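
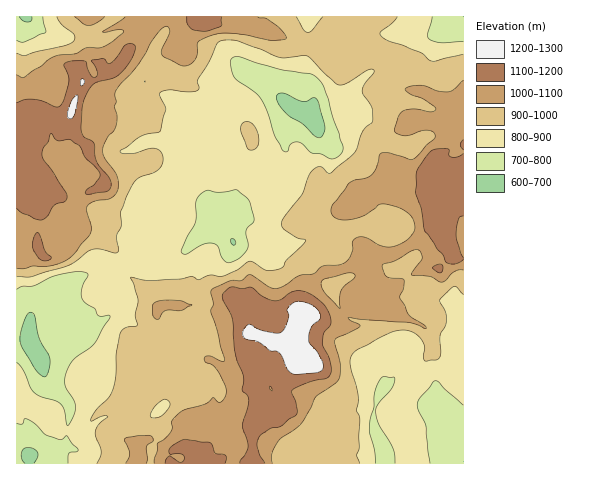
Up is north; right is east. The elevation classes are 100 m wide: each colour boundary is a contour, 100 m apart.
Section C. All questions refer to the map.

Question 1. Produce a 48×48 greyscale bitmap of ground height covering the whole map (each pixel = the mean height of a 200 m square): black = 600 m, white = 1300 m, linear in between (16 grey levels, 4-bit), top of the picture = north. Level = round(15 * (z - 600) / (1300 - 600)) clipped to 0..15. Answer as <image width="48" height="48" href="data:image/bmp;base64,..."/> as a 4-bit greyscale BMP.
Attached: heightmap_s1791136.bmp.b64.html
<image width="48" height="48" href="data:image/bmp;base64,Qk32BAAAAAAAAHYAAAAoAAAAMAAAADAAAAABAAQAAAAAAIAEAAATCwAAEwsAABAAAAAAAAAAAAAAABEREQAiIiIAMzMzAERERABVVVUAZmZmAHd3dwCIiIgAmZmZAKqqqgC7u7sAzMzMAN3d3QDu7u4A////ACIzRFVneJmau7u7ury4h3d3d3ZERVVEMyIzNEVneJmJu8y7qqupiIiHd3VERVVEMzM0RFZniJmZm7u6maupiIiIh3VEVVVERERFVWZniIiImaqqmbu6qYiIh3VEVVVERERVVFZnd3d3iZmZmry7upiIh3VFVVVEQ0VWVFZnd4dmeJmZmqzMy6h3d2VFVVRDM1VVRFZmd4h2d4iZmqzMu6mId3VFVVQzNFVENFZmd4h3eIiImrzLu6mYh3ZEVVRERVQzNWZmZ4iHeIiImrzLy7qph2ZURVVEVlQiNWZmZ4iHd4iImrzMzdzLl2ZURVZVZkMiNFVmZ4iId4iJmszMzd3bl2ZVVVZmZjISNEVWZ3iId4iYm8zM3d3bl2VVVVZ2ZiEiM0RWZ3eHeIiIm8zd7t3Kh3ZlVVZ2ZiEjMzRFZ3d3iIiIq93e7u26mHd2ZWd2ZiEjMzNFZnd4iIiJq93c3e3LqYiHd3iHZjIzMzNEVmeIiIiJq8zM3d3bqZmZmZh3ZjIzMzRFVWeJmYiJq8zMzd3amZmqqYh3ZjMzM0RVVWeJmYiJu8y7vNy5mqmZmId2ZUQzM0VmVmd3iIeJu7upq7qYiqmZmId3ZlVUM0RmZmd3d3d4iZqIiamYiZmZmYiIh4d2VERWZmZVVWZmZ4h3eIiZmZmZiJmqmKmal2VWZlVVVVVVVWdmZ3iJiZqZiImruqq7qYZmZlVVVEVVQ0VmZniIiJqZmYmry6q6qZh3dlVlVUREMkVVVmeIiJmYiZmsyqq5mZmHdmZmVURDM0VVZnd4iIiIiJq8yqqqmZmHdmVVVlQzM0VWZ3d4iIiIiIrMyqu6mZmHdlVVZlQzM0RVZ3eImZiIiJvMu7y7qpmHdlVWZVQzM0RVVneImpmYmavMu8zLu6qZh2VVVVRENEVVVWd4mamZmqvMu7y7uqu7p2VVVVVFVFVVVWd4iaqqqqvMu7u7uqq7qHZlVVVVVVVVVFd3iJmaqqvLu7u7qqq6l3d2VVVVVVVVVFZ2eIiZmqvLu8y6qqu5d3d3ZVVVVmZVVVVVV4iJmZrLu8y6qquodmZ2ZVVVVmZlRFRDRXiJiIm7u8zLu7upd2ZmZVVVZmdlREMzRWeIiHiZqszLu7qph3dmZlVVZndkREIjRWeIiZiJmczLzMqZmHd2ZmVVVmZUMyETVWZ3iaqqqru7vcqZmId3ZmVVVmZUMhEkVmZ3iZmZqru7vNqZmId3ZlVVVVVDIiIkVmZ4iIiZmqqpq9uZmHd2ZmZlVVVDIjI0Vmd4iJmZmpmZq8yqmHd3d3ZlVUQzMzNFZmd4iJmIiZmZq8y7uod3d3dlVERDNERWd2Z3d4h3iIiZq8u7y5h4iIdlVEREVVV4h3d3d4d3eHd4mqqrvLmImZh2VEVWZmaIiHd3d3dmd1Zmd4mZq7qIqqh2VWZ4iHeIiId3d2ZVVURVVniImaqYmqmHd4iZmHeIiIh2ZmVERDNFZniImZmpmqu6mZmph3Z4iHd2VVVEMyJFZ4mYiZmZmrzLqpmYh2ZoiIiIZVVEMw=="/>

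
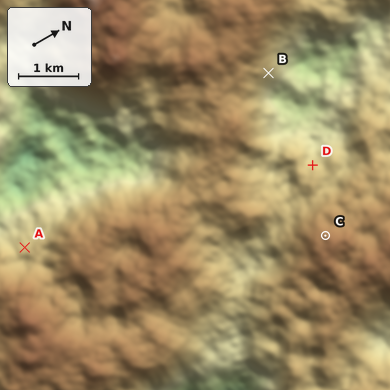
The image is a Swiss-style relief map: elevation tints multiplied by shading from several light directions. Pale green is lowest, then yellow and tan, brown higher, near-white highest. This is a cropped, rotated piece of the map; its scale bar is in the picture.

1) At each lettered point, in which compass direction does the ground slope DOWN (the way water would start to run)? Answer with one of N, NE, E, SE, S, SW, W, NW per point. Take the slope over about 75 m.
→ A W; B NE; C W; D NW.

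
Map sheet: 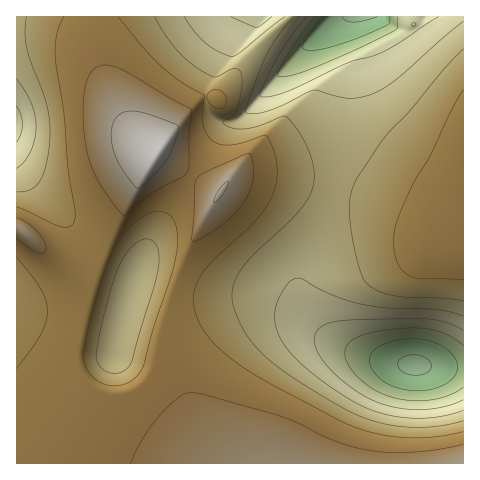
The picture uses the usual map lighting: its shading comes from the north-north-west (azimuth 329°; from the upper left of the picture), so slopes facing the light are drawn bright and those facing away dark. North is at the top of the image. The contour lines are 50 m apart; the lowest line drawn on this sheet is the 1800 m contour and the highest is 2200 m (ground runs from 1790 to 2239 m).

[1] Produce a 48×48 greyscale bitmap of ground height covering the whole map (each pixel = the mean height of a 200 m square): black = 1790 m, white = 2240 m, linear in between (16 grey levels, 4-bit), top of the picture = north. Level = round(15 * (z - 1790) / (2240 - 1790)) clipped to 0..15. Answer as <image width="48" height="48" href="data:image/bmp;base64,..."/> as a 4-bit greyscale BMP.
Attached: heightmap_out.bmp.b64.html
<image width="48" height="48" href="data:image/bmp;base64,Qk32BAAAAAAAAHYAAAAoAAAAMAAAADAAAAABAAQAAAAAAIAEAAATCwAAEwsAABAAAAAAAAAAAAAAABEREQAiIiIAMzMzAERERABVVVUAZmZmAHd3dwCIiIgAmZmZAKqqqgC7u7sAzMzMAN3d3QDu7u4A////ALu7u7vMzMzMzd3d3d3d3d3d3d3MzN3d3bu7u7vMzMzMzN3d3d3d3d3czMzMzMzMzLu7u7vMzMzMzM3d3d3d3dzMzMu7u7u7u7u7u7u8zMzMzMzd3d3dzMzMu7qqqZmaqru7u7u8zMzMzMzMzMzMzMy7uqmYiIiIibu7u7u7zMzMzMzMzMzMzLu6qYh3ZmZmd7u7u7u7vMzMzMzMzMzMu7qpiHZlVERFVru7u7u7u8zMzMzMzMu7uqmYdmVEMzMzRKu7u7u6qrzMzMzMu7u6qZiHZVQyIRESI6u7u7upmavMzMy7u7qqmYd2VEMhEQARIqq7u7qYiJq8zMu7u6qZiHdlVDIhEAABEqqru7qYiJq8y7u7qqmYh3ZVRDIhEAARIqqqu7qYiIm7u7u6qpmId2ZVRDMiERESI6qqu7qYiImru7uqqZiHdmZVREMzIiIjNKqqu7uYiImru7qqmZiHdmZVVUREREREVaqqq7upiImru7qqmYh3dmZmVVVVVVVWZqqqq7upiIibu7qpmYh3d2ZmZmZ3d3d3eKqqu7upiIiau6qpmYh3d3d3d3eIiIiIiaqqu7u5iIiau7qpmYh3d3d3eIiZmZmZmaqru7u6mIiJq7qpmYiHd3d3iImZqqqqqqq7u7u6mIiJq7uqmYiHd3d3iImaqqu7u6u7u7u7mIiJq7uqqZiId3d4iJmaq7u7u7vMu7u7qYiJq7u6qpmIiHeIiJmqq7u7u8zMu7u7upiZq8y7uqmYiIiIiJmqq7u7u93Lu6u7upmZq8zMu6qZiIiIiZmqq7u7u9y7qqu7u6qaq83cy7qpmIiIiZmqq7u7u8uqqqu7zLqqq8zdzLuqmYiIiZmqqru7u6qqqqu8zMu7u8zd3MuqmZiIiZmaqru7u5mZqqu8zdzLu8ze3cu6qZmIiZmaqru7u4mZqrvM3d3czMzd7cy6qZmYiZmaqqu7u4iZqrvM3e7dzMzN3dy7qpmYiZmZqqq7u3iJqrzN3u7t3MzM3dy7qpmYiJmZqqq7u3eJqrzN3u/+3czMzMy7qZmYiImZmqqru2eJqrzd7u//7cu7u8y6qZmIiIiZmqqru2eJqrzd7u//7cu6qqu6qZmIiIiZmaqqu1Z5q7zd7u7u7cuqmZmqmZiIiIiJmZqqu1Z5q7zd7u7u7cupmIiZmYiIiIiImZmqu1aJq7zd7u7t3cuqmXd4iIiIh4iIiZmqq2eJq8zd3d3dzMurqYZmeIh3d3d4iJmaq2eJq8zd3d3cy7urqYZVZnd3d3d3iImZqniZq8zN3dzMu6qqqYdUVVZ3d3d3eIiZqniaq7zMzMy7uqmZmYdkREVWZmZnd4iJmoiaq7zMzMu6qZmIiYh1QzNFVmZmZ3iImYmaq7zMzLuqmYiHd4h2QyMzRFVWZneIiYmaq7vMu7qpmIh3d3iHVCIiI0RVVmd3iImaq7u7u6qpmId2ZmeHZTIREiNEVWZ3eImaq7u7u6qZiHdmZmZndkMREREjRVZmd4maq7u7uqmYh3ZmZVVWd2QhEAARNVVWZw=="/>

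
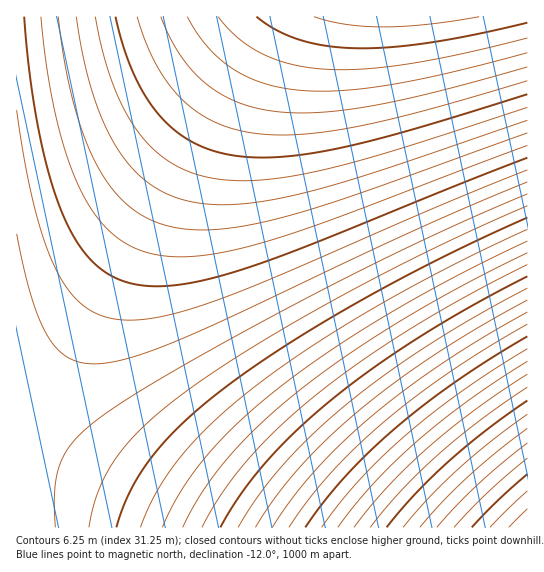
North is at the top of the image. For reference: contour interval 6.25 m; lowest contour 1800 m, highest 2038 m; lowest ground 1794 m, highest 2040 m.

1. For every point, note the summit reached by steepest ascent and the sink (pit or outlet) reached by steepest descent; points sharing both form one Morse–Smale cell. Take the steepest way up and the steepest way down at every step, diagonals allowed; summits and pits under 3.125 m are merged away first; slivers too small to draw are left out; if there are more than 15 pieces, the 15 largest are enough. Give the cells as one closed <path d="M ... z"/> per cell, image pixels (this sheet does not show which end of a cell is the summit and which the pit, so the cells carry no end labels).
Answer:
<path d="M527 16l-510 0-1 417 189 95 322 0z"/><path d="M17 433l0 95 187-1z"/>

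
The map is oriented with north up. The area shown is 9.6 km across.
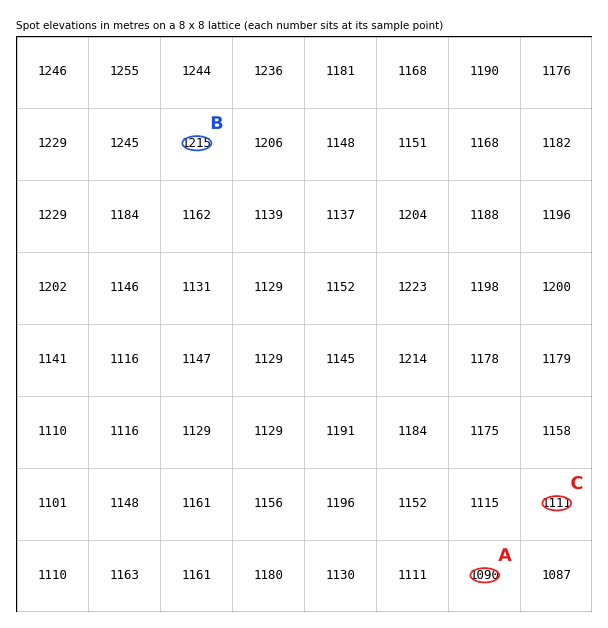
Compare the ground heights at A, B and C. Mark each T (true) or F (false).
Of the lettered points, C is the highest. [F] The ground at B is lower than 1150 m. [F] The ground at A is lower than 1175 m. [T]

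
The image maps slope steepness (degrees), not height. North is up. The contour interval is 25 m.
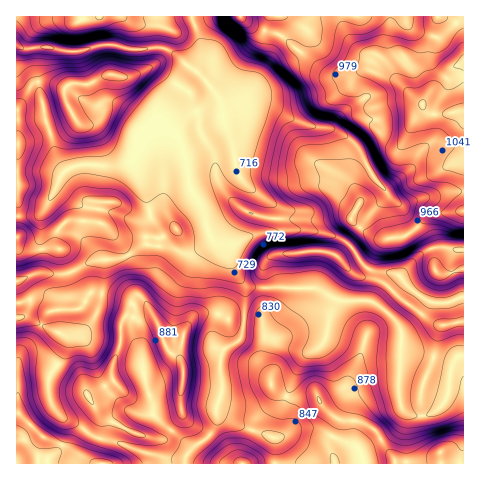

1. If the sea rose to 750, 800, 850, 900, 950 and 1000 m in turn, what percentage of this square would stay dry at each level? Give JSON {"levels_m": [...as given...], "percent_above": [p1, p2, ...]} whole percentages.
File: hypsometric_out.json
{"levels_m": [750, 800, 850, 900, 950, 1000], "percent_above": [80, 60, 37, 18, 11, 6]}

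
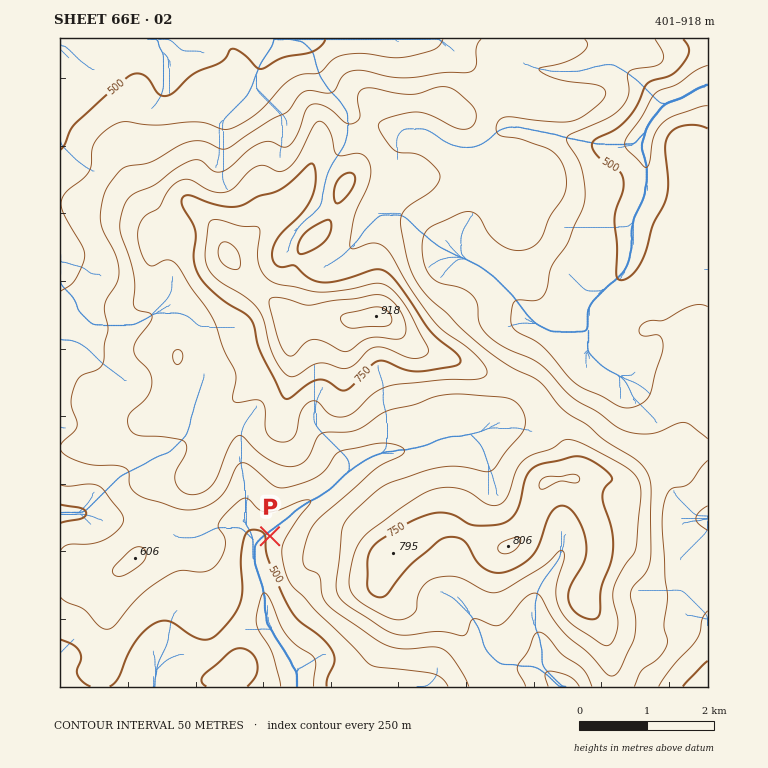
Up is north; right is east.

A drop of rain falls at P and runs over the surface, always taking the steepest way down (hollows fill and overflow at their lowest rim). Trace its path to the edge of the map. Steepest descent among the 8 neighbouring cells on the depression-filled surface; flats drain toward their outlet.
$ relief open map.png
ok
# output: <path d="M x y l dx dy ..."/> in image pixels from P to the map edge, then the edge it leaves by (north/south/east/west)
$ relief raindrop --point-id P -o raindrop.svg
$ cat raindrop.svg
<path d="M270 536l-7 0-8 9 0 20 1 2 2 8 2 2 0 3 1 2 0 3 2 2 0 7 2 1 0 17 2 2 0 10 5 5 3 9 10 13 2 5 3 3 0 2 2 2 0 3 5 5 0 16"/>
exit: south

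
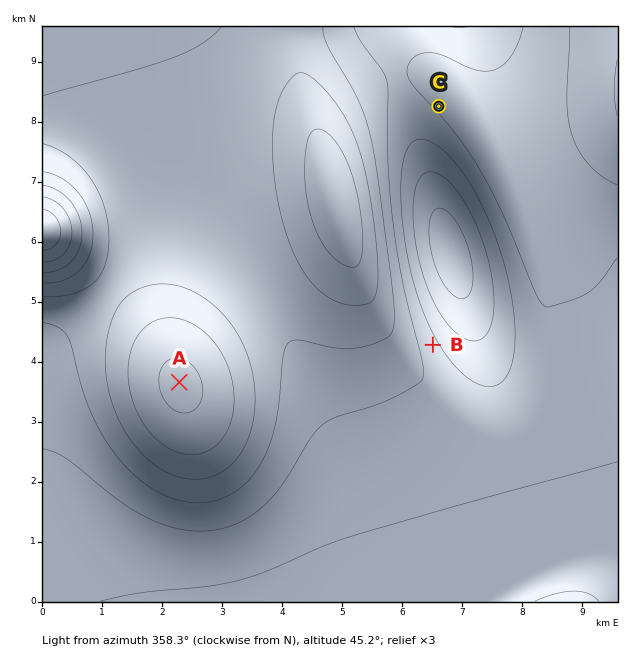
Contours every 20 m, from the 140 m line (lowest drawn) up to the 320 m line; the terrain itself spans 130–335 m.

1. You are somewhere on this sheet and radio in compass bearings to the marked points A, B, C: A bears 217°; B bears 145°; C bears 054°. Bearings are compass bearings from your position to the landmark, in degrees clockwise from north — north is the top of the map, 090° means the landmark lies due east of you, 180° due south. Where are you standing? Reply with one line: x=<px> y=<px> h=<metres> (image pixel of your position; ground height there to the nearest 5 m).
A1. x=324 y=190 h=275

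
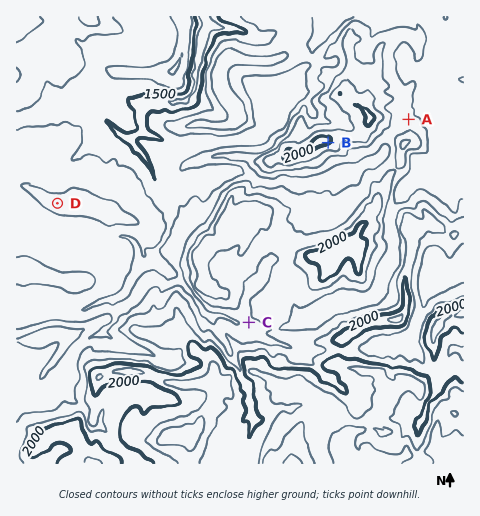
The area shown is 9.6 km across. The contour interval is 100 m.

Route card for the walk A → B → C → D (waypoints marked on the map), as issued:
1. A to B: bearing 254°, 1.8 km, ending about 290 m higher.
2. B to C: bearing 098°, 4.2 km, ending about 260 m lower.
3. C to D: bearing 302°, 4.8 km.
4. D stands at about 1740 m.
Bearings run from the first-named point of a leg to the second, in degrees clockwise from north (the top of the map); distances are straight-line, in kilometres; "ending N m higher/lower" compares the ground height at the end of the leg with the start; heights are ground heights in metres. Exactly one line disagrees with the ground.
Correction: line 2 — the bearing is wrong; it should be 204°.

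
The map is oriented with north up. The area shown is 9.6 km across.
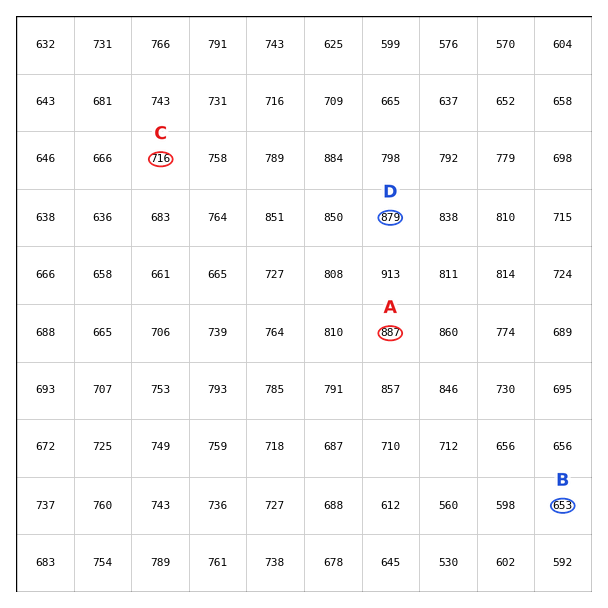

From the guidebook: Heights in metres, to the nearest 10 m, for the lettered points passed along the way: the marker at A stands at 890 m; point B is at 650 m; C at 720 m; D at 880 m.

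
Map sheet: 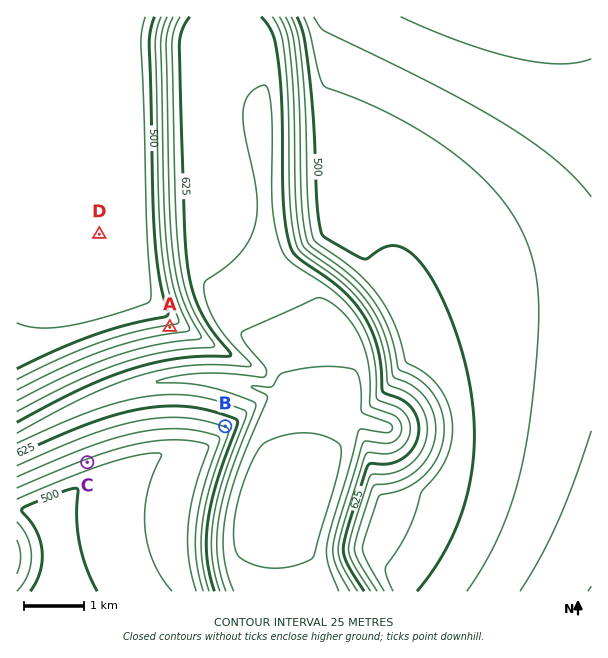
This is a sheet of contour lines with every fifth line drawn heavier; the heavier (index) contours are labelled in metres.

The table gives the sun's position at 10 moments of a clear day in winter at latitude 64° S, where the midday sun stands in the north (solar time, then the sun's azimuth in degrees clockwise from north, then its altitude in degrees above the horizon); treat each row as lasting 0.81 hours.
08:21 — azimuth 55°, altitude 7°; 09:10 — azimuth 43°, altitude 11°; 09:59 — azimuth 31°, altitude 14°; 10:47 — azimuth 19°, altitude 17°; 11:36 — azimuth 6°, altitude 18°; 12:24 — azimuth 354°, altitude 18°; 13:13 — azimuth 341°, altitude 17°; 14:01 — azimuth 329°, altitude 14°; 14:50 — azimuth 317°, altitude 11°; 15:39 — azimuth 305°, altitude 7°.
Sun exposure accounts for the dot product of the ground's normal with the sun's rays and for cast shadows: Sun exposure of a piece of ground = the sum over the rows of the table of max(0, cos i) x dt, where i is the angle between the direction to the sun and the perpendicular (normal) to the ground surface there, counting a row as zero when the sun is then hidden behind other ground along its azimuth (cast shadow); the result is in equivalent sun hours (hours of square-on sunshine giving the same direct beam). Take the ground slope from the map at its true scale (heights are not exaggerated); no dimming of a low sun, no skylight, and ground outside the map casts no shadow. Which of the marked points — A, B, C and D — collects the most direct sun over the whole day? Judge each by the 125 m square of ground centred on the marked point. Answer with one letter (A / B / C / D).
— A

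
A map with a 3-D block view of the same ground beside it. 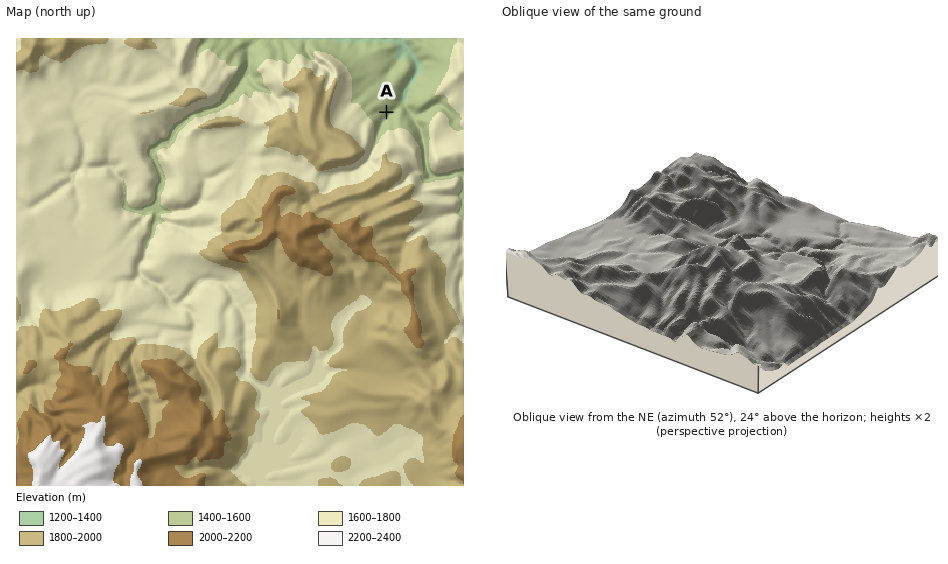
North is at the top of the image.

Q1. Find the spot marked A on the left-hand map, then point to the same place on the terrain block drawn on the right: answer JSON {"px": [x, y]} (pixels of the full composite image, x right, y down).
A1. {"px": [749, 338]}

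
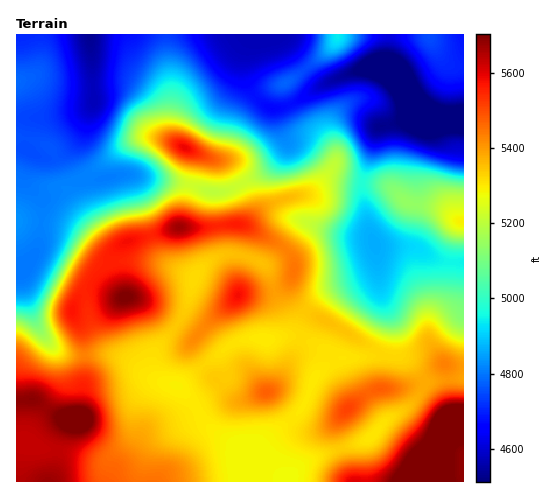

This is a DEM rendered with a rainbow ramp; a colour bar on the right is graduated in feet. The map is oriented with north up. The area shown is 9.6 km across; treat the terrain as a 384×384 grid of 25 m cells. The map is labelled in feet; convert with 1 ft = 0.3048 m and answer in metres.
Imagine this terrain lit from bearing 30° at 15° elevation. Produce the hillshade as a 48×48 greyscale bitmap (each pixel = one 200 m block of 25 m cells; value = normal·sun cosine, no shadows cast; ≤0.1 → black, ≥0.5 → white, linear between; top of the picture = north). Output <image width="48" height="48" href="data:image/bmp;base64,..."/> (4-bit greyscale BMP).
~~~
<image width="48" height="48" href="data:image/bmp;base64,Qk32BAAAAAAAAHYAAAAoAAAAMAAAADAAAAABAAQAAAAAAIAEAAATCwAAEwsAABAAAAAAAAAAAAAAABEREQAiIiIAMzMzAERERABVVVUAZmZmAHd3dwCIiIgAmZmZAKqqqgC7u7sAzMzMAN3d3QDu7u4A////AGZnd4h3Znd3d3d3ZmZmZmVWeJmHdmZ3d2Znd3d3Z3d3d3d3ZmZmZmVmiaqYdmZ3d2Zmd3dmd3d3iIh3ZmZmZlVWiaqYdmZ3dmZmZlVWd3d4iId2ZmZmZVVVZ4iHd3dmZmZlVERWd3d3d3dmZmZmVVVERWZmd3dlRGZVQzRniHd3d2ZmVVVVVmVERFVmd3ZURFVVRFeJmHd3dmZlVERFVmZUREVVZ3ZlZlVWeJqqmHd3dmZVREM0VmZVVVVUVWZ4mWZnmaq6mHd3dmZVVVQ0VmZmZ3ZERVZ5vIiJmYmZh3d3ZmVVZlVWZmZmeIZVVmZ5vJmqmHeJh3ZmZlVWZmZ4h3ZmeId4iHZniYmqmIiZh2ZmVVVmZmeIh3Zmd4iJmHZVZ4m7qIiZh2ZlVEVmZmeId2ZmZ3eIh2ZVZ5rLhlZ3ZmZlVEVmZnd3d2ZmZmZndmVnibzJQjVVVVVVVVVWZnd2ZmZmVVZ4h2Zoqt2lACREM0RFVmZVVWZmZmZVVXmrqHZ5qtxxAUVDIiM0VmZUREVVVVVVaKzMqHeaqspRA1ZTIiI1ZmZUMzRFVVVnm83Kh2iamLlSJWZTMzRWd2ZUM0RVVWaKvMyodmiZh5hURmZUVWeIh2ZlRVZmVWeau7qHZniZiHdlVmZWZ4mqh2ZlVoiGVWeaqph2ZniZiGZlVWZmeJqph2ZmaKqGVWeJmYh2ZniIiGZlVWZmeJmYdmZmeal2VneJmYd2ZneId2ZlVWZmZ3d2VVVWeIdVVniZmYdmZnd2ZmZlVWZmZmZUMjNFVVREV5mqqYdmZmZUM2ZlVWd3dmZTESIzMiNFeaqqmHZlVVQxAGZlVWeZmZhkMzRDIjRomqqYh3ZVQzIQAGZmVmiavMuXZ4iHZmiZqYdmZmZTIiERI2ZmZnirzdy5m8zLqqmYdlVVZmUyEjM0VnZmZniavMyqvN3Lu6mHZURWd2QhJFVWeHZmZneJmqqZqrqYiZmYdmZ3iGQiRndniWZmZmd3iIh3d3ZUVnmqqpiIiHVFeIeJq2Z3dmZmZmZDIjIRNGiry7mId3d4mZms3nd3d3ZlVDIAAAACRWisy6mHeJqqqrze/ndmZ3dlMgAAAAJXeJq7qZiHiry7vN7uy2ZmZ3d1MQAAAlm8zM3Ll3d4rO27zd3KmGZmd4d1QhASWM7+7u7KdmZ4vuyqvMuYiGZneIh2VEVorf/+3d25dmZ5zcqImamIiWZneIh2VWiazv7czMuph3eJq5dmeIh3d2Zmd4d2VomqvMy6qqqXeImZmXVVeIZERFZmd3dlVomZmqqqmZhlVomZmHZniGQiM2ZmZ3dlRnd4iZqpmYZURWiZmYiaqFISM2Zmd3dkRWZ3iaqpmHZVVmZ4mau7ljEjRGZmeIdlVWZniaqpmHd3h2VEZ5qpdCI0VXd3eIdlVmZniaqZh3d4iHUyJGd1QhJFZnd3iIdlVmZ3iZmYd3d3iHUyEjRDIRJGZnd3iIdlVmZ3iZmHdmZmd2VDM0QzIiNWZ2Z3iIdlVmZniIiHZmZmZmVDRVRDMzRWdw=="/>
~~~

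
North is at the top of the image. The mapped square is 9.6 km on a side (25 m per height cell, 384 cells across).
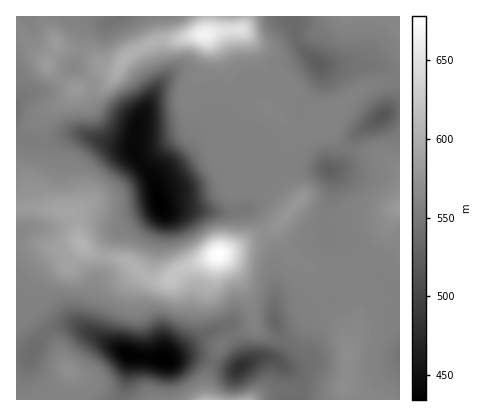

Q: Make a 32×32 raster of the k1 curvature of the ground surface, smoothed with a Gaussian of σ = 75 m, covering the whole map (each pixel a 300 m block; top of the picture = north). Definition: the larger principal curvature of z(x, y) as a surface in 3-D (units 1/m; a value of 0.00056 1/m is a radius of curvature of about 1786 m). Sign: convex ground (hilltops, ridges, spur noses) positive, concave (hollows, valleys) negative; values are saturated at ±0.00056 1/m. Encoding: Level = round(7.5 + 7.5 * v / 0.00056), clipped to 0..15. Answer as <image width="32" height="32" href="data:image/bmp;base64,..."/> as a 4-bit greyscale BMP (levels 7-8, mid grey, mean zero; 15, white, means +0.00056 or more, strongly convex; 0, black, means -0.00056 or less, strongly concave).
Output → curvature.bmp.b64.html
<image width="32" height="32" href="data:image/bmp;base64,Qk12AgAAAAAAAHYAAAAoAAAAIAAAACAAAAABAAQAAAAAAAACAAATCwAAEwsAABAAAAAAAAAAAAAAABEREQAiIiIAMzMzAERERABVVVUAZmZmAHd3dwCIiIgAmZmZAKqqqgC7u7sAzMzMAN3d3QDu7u4A////AIiIiImqq7qLp2/ImIiZiIiIiJicy+6827dKyZmImYiId4mqz5aoQ63XR6l4h4mHiHeJq9pmiGSL22eIiYeKh4h3irmYZ5hWmr25m6h3mYiIiIqXiXjIWaqJu9qYiIiIiImJh4rNypuph3qmiYiIiIiImZmqqZqZiZiKmJmIiIiIeImZmIiImomoeoeIiHeIiIiIiIiZrMqHqJmIiIiIiHiIiah2ibq8mLmpiIiIiIh4h4mZmrypnO7cuXiIiIiIeImYm7qqiJiu/9mHh4iIeIiIiJuHeb3bmdzcmIeHeHiId3iah4zXRnmqiZqYiIiIiJmpmZidhFd4moeIuYiIiJqZmZmZnXd4ibqIiJuYiIiJiIh4mb2Yd2nJiIiKuYiIiIiHeKvLl3d7uIiIiZd4iHeYh4rKeIhmnaiIiImWd4iIiIisqGeKmMuIiIiImImZiIeJqIl3iby5iIh4iImZmqmomYeah3esmIiIeIiImYeKqZmqynZ3rIiIiIiHiIqXZ5iamatmZ7yId4iIh4mJqWiXeKmeqYesiIiIiIiYmZqZiImpi9q4m5iIh4iJh3iZmYm5d5nqiYmYiHeImXaIiIiJqXipzaiHaqh4iJh3iIeIiJuZl5vt3q3IjMmYmYiIh5eaiIeIm9////+oiJmIiIiImIiHiIh3nd//hneIiIiJ"/>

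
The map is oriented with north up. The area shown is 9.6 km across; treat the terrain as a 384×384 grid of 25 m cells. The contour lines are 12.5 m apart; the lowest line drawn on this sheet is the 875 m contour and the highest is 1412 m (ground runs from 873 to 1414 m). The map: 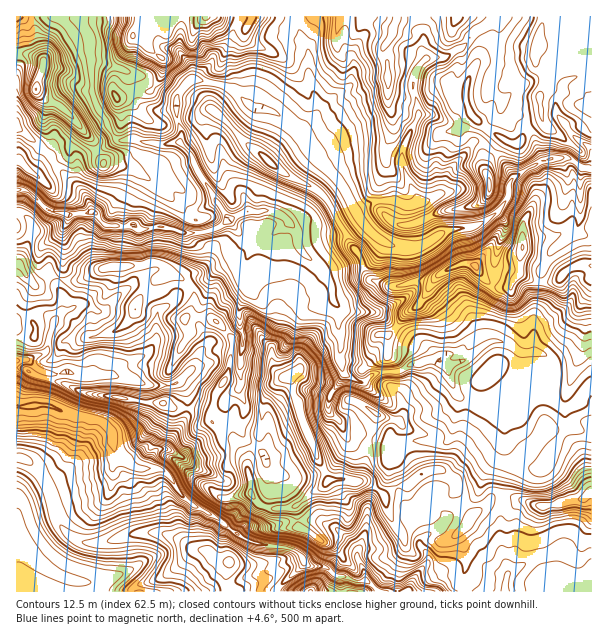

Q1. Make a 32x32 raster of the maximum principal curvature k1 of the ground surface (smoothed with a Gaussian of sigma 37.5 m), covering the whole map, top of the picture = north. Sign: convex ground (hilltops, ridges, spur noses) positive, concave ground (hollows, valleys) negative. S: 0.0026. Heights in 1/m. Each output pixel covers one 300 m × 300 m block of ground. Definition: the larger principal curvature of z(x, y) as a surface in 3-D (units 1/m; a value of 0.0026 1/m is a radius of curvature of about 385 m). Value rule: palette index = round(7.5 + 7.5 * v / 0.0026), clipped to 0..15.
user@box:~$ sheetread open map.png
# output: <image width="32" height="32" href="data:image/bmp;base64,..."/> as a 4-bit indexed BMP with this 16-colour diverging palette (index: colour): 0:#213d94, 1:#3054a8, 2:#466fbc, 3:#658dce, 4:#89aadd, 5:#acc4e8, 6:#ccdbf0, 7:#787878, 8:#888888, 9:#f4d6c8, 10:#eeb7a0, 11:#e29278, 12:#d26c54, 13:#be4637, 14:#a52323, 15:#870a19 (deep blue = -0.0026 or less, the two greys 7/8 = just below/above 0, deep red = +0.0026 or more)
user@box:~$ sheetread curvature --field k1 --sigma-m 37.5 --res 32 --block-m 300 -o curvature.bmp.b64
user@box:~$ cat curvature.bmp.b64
<image width="32" height="32" href="data:image/bmp;base64,Qk12AgAAAAAAAHYAAAAoAAAAIAAAACAAAAABAAQAAAAAAAACAAATCwAAEwsAABAAAAAAAAAAlD0hAKhUMAC8b0YAzo1lAN2qiQDoxKwA8NvMAHh4eACIiIgAyNb0AKC37gB4kuIAVGzSADdGvgAjI6UAGQqHAIiIibyYiZiu+7qqqrmYiIiIiIh4qYmquZz7qqmIiIiIiJu6mJqsuZjfiYyamIiIeIi5ibuqyb//2MirmKmIiHh5mHiImp3O3HjH14iKiL2peoiIibr+23jKqsmHqKupu4mIiJiPubmHnMx5yqiId3mpiZiL+ZmoiNl6eImYeIeJmZiXupuaioj4iXmYiIiIiIh4hpqpyIqLuZnLiIiHiYmHe//+2aibjan/moiIh4iIrv+5h6idiru8uduYmIh4mOuIiInYfYnM2JzKiJmIiImpu4iXm4u7/qiLqZiImIiJmZq8mIudr5i4nMl4iIiImJiIiLiru8qIiIl+yIeLd5qKiJiZiap4iIh6utl4zoi6uqqpiJuZeIiInt3vnJu6ybmZvd7KqIiIh6yHef6bqJqpmqmJmLuYiInoiIeo/MmIvayqipzZqpiLqM3ql7zXmenci6mpqqmYfomofP/Y+JqfqJiJmpuIjOmJmpd3+Mqb+pnLmIm5iup4iKm5rNmrqaiYupmpuKyXeHi5uZqbuL6afbqKuajIiIh3qZuYuau6i82Lmpqsd4iIh7mImoiKic64jat5qYeIiIjIqZmImpitiZuJt5mHeYiJyJqaiImIrqiKnPqqiLmJmLiIqoioiIuYetqtqaqIi5m4iZmImYiYiIjIqsuqiIqJmYi5h4mI"/>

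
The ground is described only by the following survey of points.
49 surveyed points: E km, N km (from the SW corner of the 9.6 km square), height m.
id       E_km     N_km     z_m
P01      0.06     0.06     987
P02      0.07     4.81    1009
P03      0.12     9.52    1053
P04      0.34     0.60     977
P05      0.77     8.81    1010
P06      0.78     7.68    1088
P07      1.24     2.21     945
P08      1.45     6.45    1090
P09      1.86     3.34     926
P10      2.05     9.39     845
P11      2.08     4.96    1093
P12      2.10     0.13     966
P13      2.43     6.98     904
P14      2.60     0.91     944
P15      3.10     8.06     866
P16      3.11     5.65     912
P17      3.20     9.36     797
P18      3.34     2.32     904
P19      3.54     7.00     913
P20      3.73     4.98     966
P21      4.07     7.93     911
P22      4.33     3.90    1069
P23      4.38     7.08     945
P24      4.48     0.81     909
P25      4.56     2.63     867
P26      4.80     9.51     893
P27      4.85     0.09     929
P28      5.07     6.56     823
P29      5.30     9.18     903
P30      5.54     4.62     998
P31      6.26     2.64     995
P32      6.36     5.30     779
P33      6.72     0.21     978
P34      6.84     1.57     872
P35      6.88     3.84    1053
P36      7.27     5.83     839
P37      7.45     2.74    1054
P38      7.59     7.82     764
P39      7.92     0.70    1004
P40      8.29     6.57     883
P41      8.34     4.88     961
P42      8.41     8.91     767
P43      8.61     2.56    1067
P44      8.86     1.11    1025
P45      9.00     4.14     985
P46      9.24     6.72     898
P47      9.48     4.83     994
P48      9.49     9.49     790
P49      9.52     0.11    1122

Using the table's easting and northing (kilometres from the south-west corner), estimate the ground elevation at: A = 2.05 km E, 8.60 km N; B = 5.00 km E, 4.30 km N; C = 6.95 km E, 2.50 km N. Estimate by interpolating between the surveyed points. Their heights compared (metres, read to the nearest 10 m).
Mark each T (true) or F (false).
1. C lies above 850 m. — T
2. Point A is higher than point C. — F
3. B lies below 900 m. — F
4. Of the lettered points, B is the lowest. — F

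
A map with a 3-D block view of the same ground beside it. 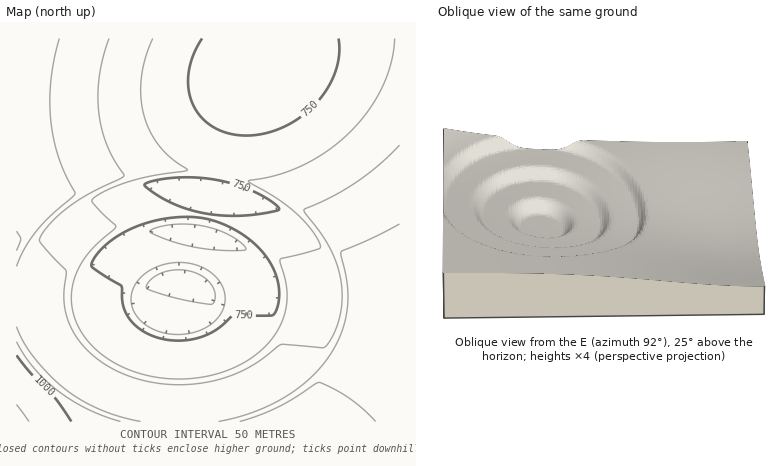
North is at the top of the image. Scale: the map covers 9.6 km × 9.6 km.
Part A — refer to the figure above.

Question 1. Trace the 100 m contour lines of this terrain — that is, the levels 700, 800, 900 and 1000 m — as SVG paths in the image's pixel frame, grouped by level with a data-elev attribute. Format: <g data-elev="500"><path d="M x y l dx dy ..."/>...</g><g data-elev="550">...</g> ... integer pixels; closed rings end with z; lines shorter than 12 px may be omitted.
<g data-elev="700"><path d="M177 335l-19-4-15-9-10-12-2-6 0-8 6-14 13-12 18-7 20 0 16 5 12 10 8 12 1 12-5 14-11 10-15 6z"/><path d="M225 251l-21-2-20-4-22-7-12-6 7-4 15-3 29 1 15 4 12 4 11 8 7 6-2 2z"/></g><g data-elev="800"><path d="M395 38l-4 26-9 24-14 24-18 21-22 17-24 15-26 10-30 6 30 18 17 13 16 18 9 16-2 3-38 11 6 24 1 16-3 16-8 16-16 20-24 14-26 10-32 3-20-1-18-4-19-8-16-10-13-11-10-13-7-14-3-16 1-20 8-18 12-16 23-22-23-22-1-4 1-2 15-8 22-9 57-12-15-11-12-12-10-14-6-18-3-18 0-18 5-20 7-20"/></g><g data-elev="900"><path d="M141 422l-22-6-19-6-18-10-16-10-17-16-17-18-8-14-8-15"/><path d="M16 266l9-18 11-16 12-14 27-24-16-36-5-18-3-20-1-20 1-20 8-41"/><path d="M400 224l-28 14-31 14 7 38-2 26-4 14-6 14-8 14-10 12-20 18-23 14-26 12-30 8"/></g><g data-elev="1000"><path d="M71 422l-15-22-24-26-16-19"/></g>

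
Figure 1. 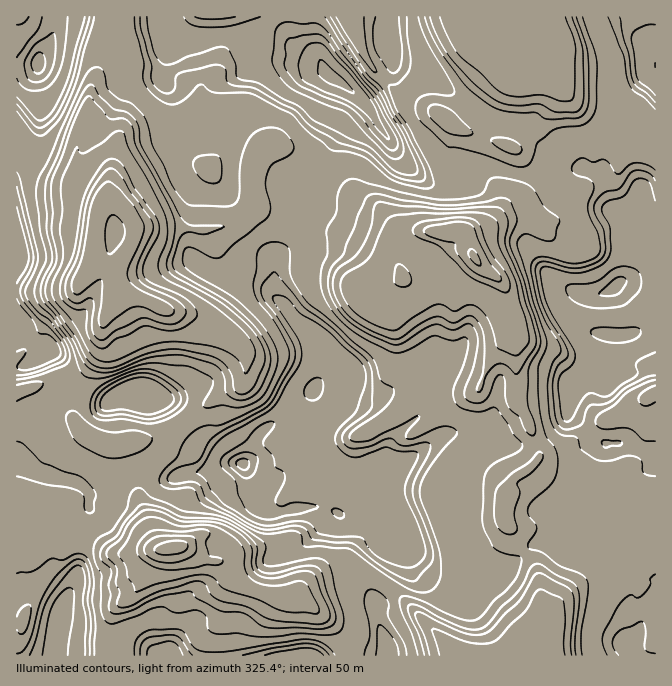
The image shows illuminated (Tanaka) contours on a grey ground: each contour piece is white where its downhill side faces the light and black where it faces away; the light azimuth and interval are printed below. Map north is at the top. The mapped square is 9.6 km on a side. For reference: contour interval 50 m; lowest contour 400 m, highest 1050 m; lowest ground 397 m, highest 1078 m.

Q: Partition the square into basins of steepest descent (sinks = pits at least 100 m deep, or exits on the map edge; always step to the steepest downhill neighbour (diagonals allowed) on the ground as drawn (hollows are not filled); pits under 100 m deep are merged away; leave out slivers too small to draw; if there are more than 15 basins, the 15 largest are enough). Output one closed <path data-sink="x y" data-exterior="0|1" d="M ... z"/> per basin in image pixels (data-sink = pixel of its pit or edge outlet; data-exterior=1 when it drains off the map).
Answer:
<path data-sink="244 463" data-exterior="0" d="M254 206l-14 15-31 9 7 20-2 23-13 25-5 5-7 6-13 3 16 2 18 7 14 7 15 12 7 10 0 23-3 10-28 15-45 35-11 5-31 5 5 19 6 13 0 25 17 44 6 5 20-3 22 13 16 2 9 7 11 15 14 6 18 5 26 2 16-15 40-10 11 2 25 15 58 56 20 12 47 0 8-21 16-23 2-25-3-15-5-10-15-15-5-15-9-12 0-17 5-20 6-7 15-8 6-6 3-5 0-7-11-32-10-13-4-8 2-4 0-53-3-20-5-12 0-11-5-14-9-9-7-3-13-15-4 0-25 22-18 6-12 0-12-7-5-12-4-4-17-5-42-23-15-2-22-10-30-8z"/><path data-sink="330 77" data-exterior="0" d="M554 16l-440 0-1 21-9 15-3 15-10 18-3 20 0 17-10 21 1 19 23 16 6 9-12 30-5 45 25 10-2 13 3 9 18 2 15 5 19 10 20-2 12-11 15-30 0-18-7-20 31-9 14-15 14 7 30 8 22 10 15 2 42 23 13 3 8 6 5 12 7 6 17 1 18-6 12-12 16-11-7-22 22-10 6-6 5-12-1-13-9-14-9-5-16-4-10-9-3-7 3-26 28 11 32 8 25-26 15-25 0-12-6-11 1-10 10-20z"/><path data-sink="615 287" data-exterior="0" d="M549 66l-1 6 6 11-1 17-14 20-25 26-32-8-27-12-1 11-3 6 0 10 3 7 10 9 11 2 13 7 11 19 0 8-5 12-6 6-21 10-1 2 3 5 2 12 5 8 11 11 7 3 9 9 3 7 2 18 5 12 3 20 0 53-2 4 4 8 10 13 11 32 0 7-3 5-6 6-15 8-6 7-5 20 0 17 8 8 22 0 26-10 14-2 18-18 8 0 37 20 18 5 1-385-22-5-10-17-19-12-11 0-20-5-13-12-10-14z"/><path data-sink="62 617" data-exterior="0" d="M78 381l-8 3-16-3-38 11 1 264 95 0 2-6 0-20-1-2 1-18 19-15 16-25 9-18 3-2-8-13-14-37 0-25-11-30-21 1-12-5-16-13-6-11 0-24 6-10z"/><path data-sink="627 644" data-exterior="0" d="M600 498l-8 0-18 18-14 2-26 10-25-1 9 20 15 15 5 10 3 15-2 25-16 23-5 13 21 3 11 5 106-1 0-131-19-6z"/><path data-sink="17 252" data-exterior="1" d="M17 141l-1 249 4 1 34-10 16 3 8-3 6-6 14-18 3-9 0-15 3-15 12-23-2-10 2-13-25-10 5-45 7-17-6-6-13-6-44-19-12-12z"/><path data-sink="142 398" data-exterior="0" d="M125 294l-8 0-3 3-10 21-5 35-26 40 0 24 3 6 9 11 22 12 15 0 13-5 24-3 11-5 50-39 20-8 6-13 0-23-7-11-15-11-22-10-17-5-16-2-19-10z"/><path data-sink="38 63" data-exterior="0" d="M112 16l-96 1 0 123 12 17 12 12 44 19 13 6 5 5 2-1 4-10-2-6-27-20-1-19 10-21 0-17 3-20 10-18 3-15 9-15z"/><path data-sink="167 655" data-exterior="1" d="M182 546l-15 2-8 3-21 37-6 8-18 14-1 5 1 41 99-1 1-23 9-14 3-21 8-20-10-14-20-4z"/><path data-sink="655 65" data-exterior="1" d="M655 16l-100 0-1 7 5 19-10 20 2 11 23 26 20 5 11 0 19 12 10 17 20 5 2-1z"/><path data-sink="388 655" data-exterior="1" d="M358 571l-44 10-16 16 12 7 36 33 6 19 116-1-20-11-58-56-12-9z"/><path data-sink="307 655" data-exterior="1" d="M235 578l-9 19-3 21-9 14 0 24 137-1-5-18-36-33-13-8-25-2-18-5-14-6z"/>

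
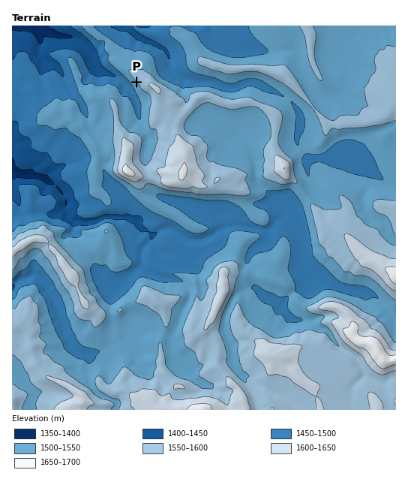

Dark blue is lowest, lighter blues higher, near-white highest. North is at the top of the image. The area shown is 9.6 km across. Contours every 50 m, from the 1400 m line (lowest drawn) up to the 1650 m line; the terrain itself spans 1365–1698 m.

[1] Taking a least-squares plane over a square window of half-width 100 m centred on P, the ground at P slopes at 15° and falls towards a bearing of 230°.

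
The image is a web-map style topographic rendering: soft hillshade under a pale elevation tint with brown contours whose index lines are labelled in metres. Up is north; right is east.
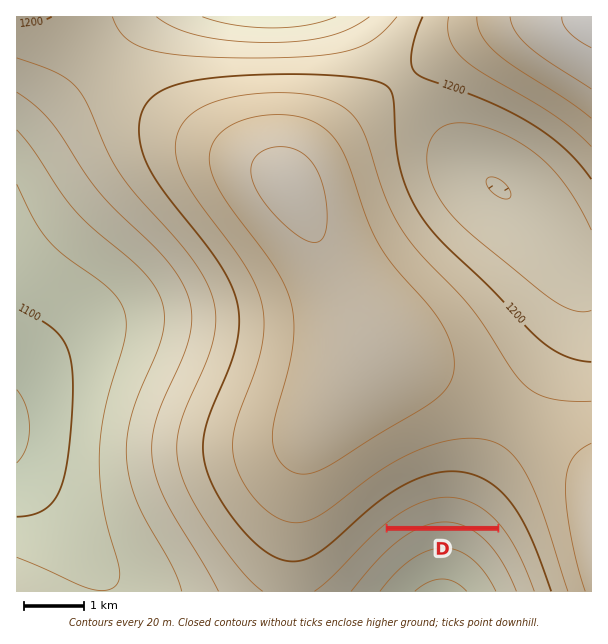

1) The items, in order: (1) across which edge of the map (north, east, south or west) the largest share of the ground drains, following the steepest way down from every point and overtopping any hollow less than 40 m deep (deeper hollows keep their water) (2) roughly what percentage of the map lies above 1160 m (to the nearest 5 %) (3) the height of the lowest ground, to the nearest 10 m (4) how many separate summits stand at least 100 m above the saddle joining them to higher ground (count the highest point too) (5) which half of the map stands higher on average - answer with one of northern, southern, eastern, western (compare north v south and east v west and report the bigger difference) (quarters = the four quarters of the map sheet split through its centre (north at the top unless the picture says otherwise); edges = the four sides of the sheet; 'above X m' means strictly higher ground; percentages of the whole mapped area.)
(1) Most of the ground drains across the western edge.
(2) Roughly 75 % of the ground is higher than 1160 m.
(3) The lowest point is down at roughly 1080 m.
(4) There is 1 summit with 100 m or more of prominence.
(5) The eastern half stands higher on average than the western half.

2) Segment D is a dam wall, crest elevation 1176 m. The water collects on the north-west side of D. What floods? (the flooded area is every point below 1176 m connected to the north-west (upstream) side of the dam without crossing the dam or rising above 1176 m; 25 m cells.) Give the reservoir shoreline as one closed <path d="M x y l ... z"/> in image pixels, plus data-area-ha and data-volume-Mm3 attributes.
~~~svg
<path d="M453 502l-13 0-2 2-6 0-1 1-9 1-18 10-13 9 103 0-9-9-9-6-23-8z" data-area-ha="47" data-volume-Mm3="3.51"/>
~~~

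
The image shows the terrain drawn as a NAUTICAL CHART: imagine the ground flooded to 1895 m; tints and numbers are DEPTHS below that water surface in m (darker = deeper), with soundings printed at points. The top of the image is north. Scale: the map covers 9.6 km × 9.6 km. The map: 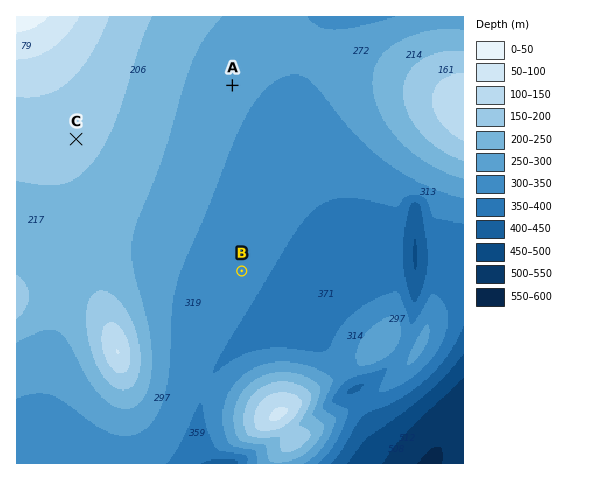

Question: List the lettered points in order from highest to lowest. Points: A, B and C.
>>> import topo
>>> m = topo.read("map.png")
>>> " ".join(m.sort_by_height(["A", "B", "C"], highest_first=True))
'C A B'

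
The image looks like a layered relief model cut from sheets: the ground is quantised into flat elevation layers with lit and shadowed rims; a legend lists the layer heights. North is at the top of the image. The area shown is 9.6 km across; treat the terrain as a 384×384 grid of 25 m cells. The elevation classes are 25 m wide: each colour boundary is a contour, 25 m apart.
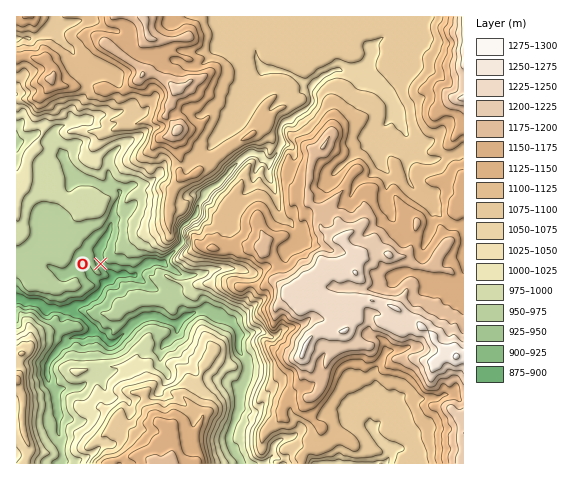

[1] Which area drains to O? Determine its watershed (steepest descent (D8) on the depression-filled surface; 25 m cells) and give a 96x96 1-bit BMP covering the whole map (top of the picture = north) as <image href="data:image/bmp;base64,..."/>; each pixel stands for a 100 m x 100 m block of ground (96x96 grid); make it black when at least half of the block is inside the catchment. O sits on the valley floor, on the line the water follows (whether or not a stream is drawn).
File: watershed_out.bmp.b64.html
<image width="96" height="96" href="data:image/bmp;base64,Qk2+BAAAAAAAAD4AAAAoAAAAYAAAAGAAAAABAAEAAAAAAIAEAAATCwAAEwsAAAIAAAAAAAAA////AAAAAAAAAAAAAAAAAAAAAAAAAAAAAAAAAAAAAAAAAAAAAAAAAAAAAAAAAAAAAAAAAAAAAAAAAAAAAAAAAAAAAAAAAAAAAAAAAAAAAAAAAAAAAAAAAAAAAAAAAAAAAAAAAAAAAAAAAAAAAAAAAAAAAAAAAAAAAAAAAAAAAAAAAAAAAAAAAAAAAAAAAAAAAAAAAAAAAAAAAAAAAAAAAAAAAAAAAAAAAAAAAAAAAAAAAAAAAAAAAAAAAAAAAAAAAAAAAAAAAAAAAAAAAAAAAAAAAAAAAAAAAAAAAAAAAAAAAAAAAAAAAAAAAAAAAAAAAAAAAAAAAAAAAAAAAAAAAAAAAAAAAAAAAAAAAAAAAAAAAAAAAAAAAAAAAAAAAAAAAAAAAAAAAAAAAAAAAAAAAAAAAAAAAAAAAAAAAAAAAAAAAAAAAAAAAAAAAAAAAAAAAAAAAAAAAAAAAAAAAAAAAAAAAAAAAAAAAAAAAAAAAAAAAAAAAAAAAAAAAAAAAAAAAAAAAAAAAAAAAAAAAAAAAAAAAAAAAAAAAAAAAAAAAAAAAAAAAAAAAAAAAAAAAAAAAAAAAAAAAAAAAAAAAAAAAAAAAAAAAAAAAAAAAAAAAAAAAAAAAAAAAAAAAAAAAAAAAAAAAAAAAAAAAAAAAAAAAAAAAAAAAAAAAAAAAAAAAAAAAAAAAAAAAAAAAAAAAOAAAAAAAAAAAAAAAPAAAAAAAAAAAAAAAfwAAAAAAAAAAAAAA/4AAAAAAAAAAAAAB/8AAAAAAAAAAAAAD//AAAAAAAAAAAAAH//4AAAAAAAAAAAAH//+AAAAAAAAAAAAD///gAAAAAAAAAAAB///gAAAAAAAAAAAA///gAAAAAAAAAAAAf//gAAAAAAAAAAAAP//gAAAAAAAAAAAP///gAAAAAAAAAAAf///gAAAAAAAAAAe////gAAAAAAAAAA/////wAAAAAAAAAB/////4AAAAAAAAAA/////4AAAAAAAAAA/////4AAAAAAAAAA/////4AAAAAAAAAA/////8AAAAAAAAAAf////4AAAAAAAAAAf////4AAAAAAAAAAP////wAAAAAAAAAAP////wAAAAAAAAAAH////wAAAAAAAAAAH////wAAAAAAAAAAD////wAAAAAAAAAAD////wAAAAAAAAAAB////gAAAAAAAAAAB////AAAAAAAAAAAB////AAAAAAAAAAAB////gAAAAAAAAAAD////gAAAAAAAAAAH////gAAAAAAAAAAD////wAAAAAAAAAAB/8D/wAAAAAAAAAAAAAB/gAAAAAAAAAAAAAA/AAAAAAAAAAAAAAAYAAAAAAAAAAAAAAAAAAAAAAAAAAAAAAAAAAAAAAAAAAAAAAAAAAAAAAAAAAAAAAAAAAAAAAAAAAAAAAAAAAAAAAAAAAAAAAAAAAAAAAAAAAAAAAAAAAAAAAAAAAAAAAAAAAAAAAAAAAAAAAAAAAAAAAAAAAAAAAAAAAAAAAAAAAAAAAAAAAAAAAAAAAAAAAAAAAAAAAAAAAA="/>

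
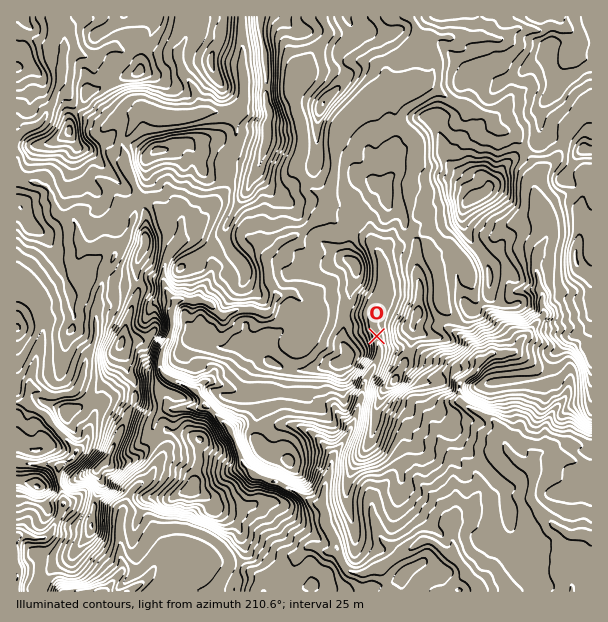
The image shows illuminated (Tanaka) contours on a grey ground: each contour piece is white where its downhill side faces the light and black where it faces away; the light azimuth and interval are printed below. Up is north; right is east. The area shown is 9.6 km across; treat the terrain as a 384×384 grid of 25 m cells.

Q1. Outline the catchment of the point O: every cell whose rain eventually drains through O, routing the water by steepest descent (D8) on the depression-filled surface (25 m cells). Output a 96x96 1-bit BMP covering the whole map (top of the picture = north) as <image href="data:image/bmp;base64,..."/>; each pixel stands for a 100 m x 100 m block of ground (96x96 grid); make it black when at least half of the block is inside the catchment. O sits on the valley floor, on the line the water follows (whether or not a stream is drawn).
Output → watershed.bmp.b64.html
<image width="96" height="96" href="data:image/bmp;base64,Qk2+BAAAAAAAAD4AAAAoAAAAYAAAAGAAAAABAAEAAAAAAIAEAAATCwAAEwsAAAIAAAAAAAAA////AAAAAAAAAAAAAAAAAAAAAAAAAAAAAAAAAAAAAAAAAAAAAAAAAAAAAAAAAAAAAAAAAAAAAAAAAAAAAAAAAAAAAAAAAAAAAAAAAAAAAAAAAAAAAAAAAAAAAAAAAAAAAAAAAAAAAAAAAAAAAAAAAAAAAAAAAAAAAAAAAAAAAAAAAAAAAAAAAAAAAAAAAAAAAAAAAAAAAAAAAAAAAAAAAAAAAAAAAAAAAAAAAAAAAAAAAAAAAAAAAAAAAAAAAAAAAAAAAAAAAAAAAAAAAAAAAAAAAAAAAAAAAAAAAAAAAAAAAAAAAAAAAAAAAAAAAAAAAAAAAAAAAAAAAAAAAAAAAAAAAAAAAAAAAAAAAAAAAAAAAAAAAAAAAAAAAAAAAAAAAAAAAAAAAAAAAAAAAAAAAAAAAAAAAAAAAAAAAAAAAAAAAAAAAAAAAAAAAAAAAAAAAAAAAAAAAAAAAAAAAAAAAAAAAAAAAAAAAAAAAAAAAAAAAAAAAAAAAAAAAAAAAAAAAAAAAAAAAAAAAAAAAAAAAAAAAAAAAAAAAAAAAAAAAAAAAAAAAAAAAAAAAAAAAAAAAAAAAAAAAAAAAAAAAAAAAAAAAAAAAAAAAAAAAAAAAAAAAAAAAAAAAAAAAAAAAAAAAAAAAAAAAAAAAAAAAAABAAAAAAAAAAAAAAADgAAAAAAAAAAAAAAD8AAAAAAAAAAAAAAD+AAAAAAAAAAAAAAB/8AAAAAAAAAAAAAB/+/gAAAAAAAAAAAB///wAAAAAAAAAAAB///4AAAAAAAAAAAB///8AAAAAAAAAAAA///+AAAAAAAAAAAA///+AAAAAAAAAAAA///+AAAAAAAAAAAAf//+AAAAAAAAAAAAf//+AAAAAAAAAAAA///+AAAAAAAAAAAA///8AAAAAAAAAAAA///8AAAAAAAAAAAA///4AAAAAAAAAAAA///wAAAAAAAAAAAA///gAAAAAAAAAAAA///gAAAAAAAAAAAAf//gAAAAAAAAAAAAP//gAAAAAAAAAAAAPw/gAAAAAAAAAAAAHAfgAAAAAAAAAAAAAABAAAAAAAAAAAAAAAAAAAAAAAAAAAAAAAAAAAAAAAAAAAAAAAAAAAAAAAAAAAAAAAAAAAAAAAAAAAAAAAAAAAAAAAAAAAAAAAAAAAAAAAAAAAAAAAAAAAAAAAAAAAAAAAAAAAAAAAAAAAAAAAAAAAAAAAAAAAAAAAAAAAAAAAAAAAAAAAAAAAAAAAAAAAAAAAAAAAAAAAAAAAAAAAAAAAAAAAAAAAAAAAAAAAAAAAAAAAAAAAAAAAAAAAAAAAAAAAAAAAAAAAAAAAAAAAAAAAAAAAAAAAAAAAAAAAAAAAAAAAAAAAAAAAAAAAAAAAAAAAAAAAAAAAAAAAAAAAAAAAAAAAAAAAAAAAAAAAAAAAAAAAAAAAAAAAAAAAAAAAAAAAAAAAAAAAAAAAAAAAAAAAAAAAAAAAAAAAAAAAAAAAAAAAAAAAAAAAAAAAAAAAAAAAAAAAAAAAAAAAAAAAAAAAAAAAAAAAAAAAAAAAA="/>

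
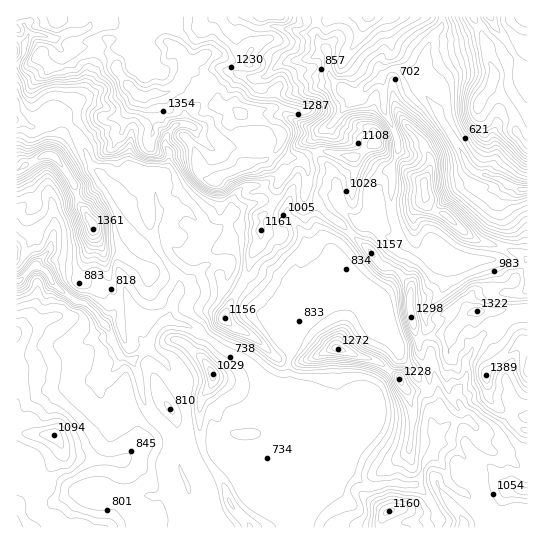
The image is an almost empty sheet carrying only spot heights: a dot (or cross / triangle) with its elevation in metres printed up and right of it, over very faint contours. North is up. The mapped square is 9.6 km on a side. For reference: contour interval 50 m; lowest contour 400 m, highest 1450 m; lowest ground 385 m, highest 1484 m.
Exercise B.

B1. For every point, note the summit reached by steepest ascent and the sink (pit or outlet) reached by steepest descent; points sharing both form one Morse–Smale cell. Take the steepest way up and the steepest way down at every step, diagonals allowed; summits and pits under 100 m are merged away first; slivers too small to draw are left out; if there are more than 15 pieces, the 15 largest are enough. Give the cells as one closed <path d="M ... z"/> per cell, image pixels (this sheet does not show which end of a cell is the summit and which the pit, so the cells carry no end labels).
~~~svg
<path d="M106 52l-16 1-11 4-6 7-15 4-8 0-11-11-12 4-10-6-1 64 14 8 5 0 16-10 12 2 16 18 13 29 37 39 12 24 14 10 0 4-12 10-6 12-14 14 9 31-17 2-10 11 15 32 5 4 9 1 14-13 9-20 11-8 10-27 9 0 19-7 15-1 6-5 2-6 20 11 27 22 11 24 2 17 12-28 19-16 15-34 0-18 16-18-22-17-10-11-14-7 3-16-1-16-4-5-18-6-7-8-11 12-21 5-13 8-12 4-6 5-12-4-4-4-3-20-4-8-7-9-24-17-6-25-8 2-9-1-14-14-7-11-2-9z"/><path d="M37 265l-21 17 0 245 186 1 1-14 4-12 0-15-15-28-4-20-1-29-8-28-11-16-21-18-13 12-5 0-8-4-9-15-3-11-10-13-13-13-12-4-13-9-9-9-3-7z"/><path d="M315 16l-298 0-1 38 11 7 12-4 11 11 8 0 15-4 6-7 15-5 15 1 6 8 2 9 7 11 14 14 9 1 8-2 6 25 24 17 7 9 4 8 3 20 4 4 12 4 6-5 12-4 13-8 21-5 11-12 7 8 18 6 4 5 1 16-3 16 14 7 10 11 22 16 12-10-8-2-12-11-4-8-2-16-4-12-14-16-4-19 4-6 10-5 15-20 11-9-17-13-9-10-1-24-11-12z"/><path d="M342 292l-15 5-26 22-12 27 0 40-2 2-18-1 71 71 5 12 18 14 6 3 21-4 23 2 6-4 6-20 11-15-1-12-22 1-18-3-39-17 41-56 2-12-10-12-21-18-4-10-9-8z"/><path d="M169 320l-12 7-9 22 20 17 15 25 5 28 1 30 3 10 15 28-4 40 84 1 0-7-16-38 0-42 4-7 0-5-14-32 0-15-4-8-12-14-23-11-24-18z"/><path d="M401 69l-11 0-9 9 3 12 0 20 9 17 6 23-8 19 0 37 9 32 9 10 10 5 28 0 19 7 31 0 8-21 0-14-5-14 0-10 8-16-10-6-20-6-9-6-33-58-13-18-4-12z"/><path d="M262 381l-1 16 14 32 0 5-4 7 0 42 18 45 150-1 0-9-7-15-15-18-27-2-21 4-6-3-18-14-5-12z"/><path d="M511 185l-4 2-7 14 0 10 5 14 0 14-8 21-31 0-19-7-23 1 10 10 13 6-4 20-18 21 0 26 25-2 17-20 6-3 14-1 5 3 3 11 10 11 10 7 8 0-8 4-26 22-2 4 0 9 1 15 3 4 15 11 15 16 6 3 1-241-9-1z"/><path d="M473 16l-32 1 0 10-8 8-5 11-9 36 52 87 7 4 20 6 17 9 12 1 1-44-12-14 0-10-8-18-17-14 4-15-7-15-7-29z"/><path d="M106 180l-17 12-32 9-4 4 2 25-4 17-14 16 0 3 12 9 3 7 9 9 13 9 12 4 19 20 10-12 17-2-9-31 14-14 6-12 12-10 0-4-16-14-10-20z"/><path d="M487 311l-14 1-6 3-17 20-13 0-12 3 6 12 0 9 8 31 0 16-7 9 3 22 2 2 3-8 10-8 19-3 7 7 0 6 4 8 9 8 14 6 16 13 8 3 1-40-7-3-15-16-15-11-3-4-1-15 0-9 2-4 26-22 9-4-9 0-10-7-10-11-3-11z"/><path d="M61 117l-10 0-16 10-5 0-11-7-3 1 0 140 11 10 10-6 14-18 4-17-2-25 4-4 32-9 16-11-16-19-13-29z"/><path d="M230 273l-9 11-15 1-19 7-9 0-10 27 30 12 24 18 23 11 7 6 13 18 8 4 14 0 2-2-1-24 3-12-3-4-1-16-8-19-4-6-26-21z"/><path d="M441 16l-124 0-1 18 3 8 9 9 0 19 3 8 24 21 5-2 10-13 11-5 9-10 11 0 17 10 5-8 5-25 5-11 8-8 2-8z"/><path d="M381 79l-11 5-11 13-5 2-9 8-9 12-21 19 4 19 14 16 4 12 2 16 4 8 15 12 14 1 1-40 5-6 13-6 8-20-6-23-9-17 0-20z"/>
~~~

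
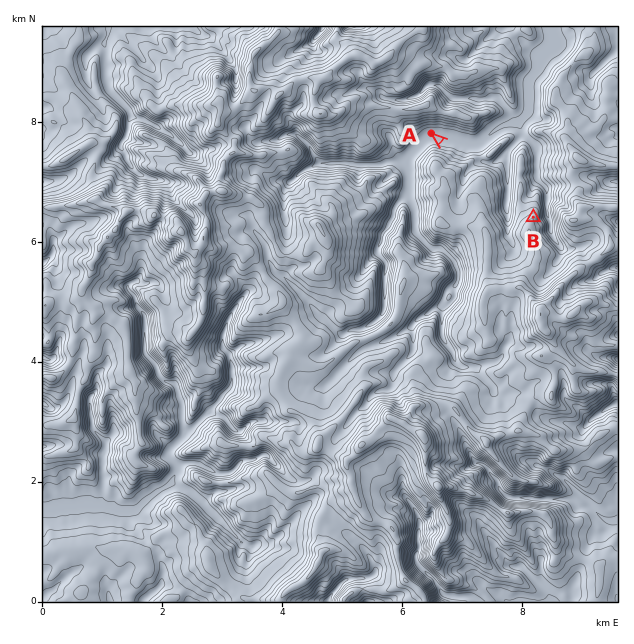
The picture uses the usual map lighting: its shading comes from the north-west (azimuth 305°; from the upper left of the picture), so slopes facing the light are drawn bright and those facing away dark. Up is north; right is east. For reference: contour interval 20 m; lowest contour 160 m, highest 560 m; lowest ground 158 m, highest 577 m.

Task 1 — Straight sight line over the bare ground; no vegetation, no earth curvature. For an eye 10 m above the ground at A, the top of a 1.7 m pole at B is out of sight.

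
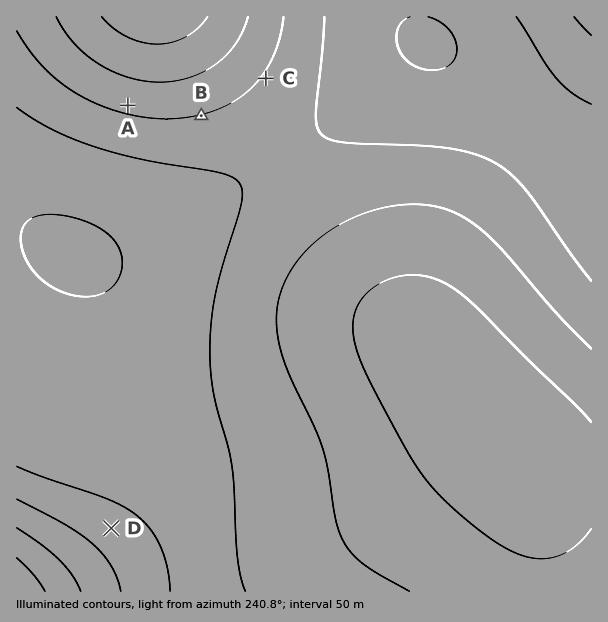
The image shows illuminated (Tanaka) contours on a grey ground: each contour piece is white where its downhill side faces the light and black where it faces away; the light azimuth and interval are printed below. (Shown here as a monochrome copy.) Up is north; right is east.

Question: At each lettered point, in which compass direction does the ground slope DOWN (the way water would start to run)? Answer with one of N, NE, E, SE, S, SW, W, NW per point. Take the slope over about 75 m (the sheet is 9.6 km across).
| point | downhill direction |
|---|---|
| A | N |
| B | N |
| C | NW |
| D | NE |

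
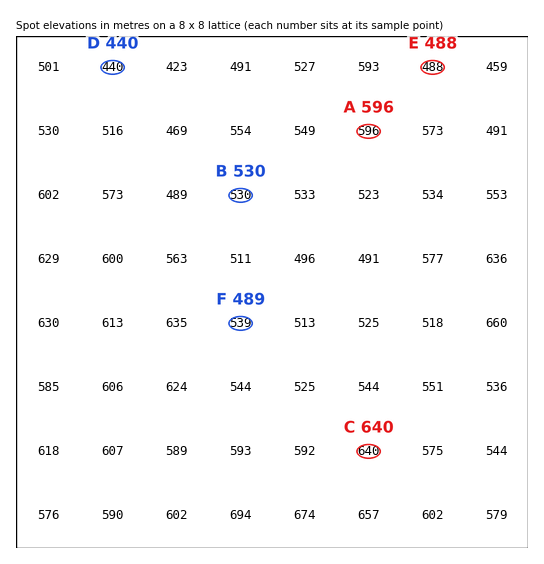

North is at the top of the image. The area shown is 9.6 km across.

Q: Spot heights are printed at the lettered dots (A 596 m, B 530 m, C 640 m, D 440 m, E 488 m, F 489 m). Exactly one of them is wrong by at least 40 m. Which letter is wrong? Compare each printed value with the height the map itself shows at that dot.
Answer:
F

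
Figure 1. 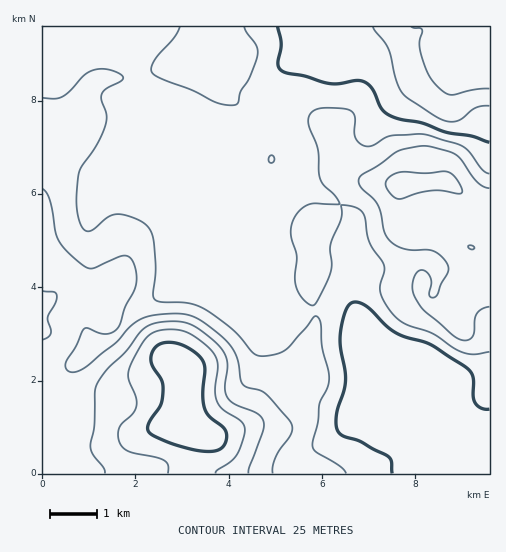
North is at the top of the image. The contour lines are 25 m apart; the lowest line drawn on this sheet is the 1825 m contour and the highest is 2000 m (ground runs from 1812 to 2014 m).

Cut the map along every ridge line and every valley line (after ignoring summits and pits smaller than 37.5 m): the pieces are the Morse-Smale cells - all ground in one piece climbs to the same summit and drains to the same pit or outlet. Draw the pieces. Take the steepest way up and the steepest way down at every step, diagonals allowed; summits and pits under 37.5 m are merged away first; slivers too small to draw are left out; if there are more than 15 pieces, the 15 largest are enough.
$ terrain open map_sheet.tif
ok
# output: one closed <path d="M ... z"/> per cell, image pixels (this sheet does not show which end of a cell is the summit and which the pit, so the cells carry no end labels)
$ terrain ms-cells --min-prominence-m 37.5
<path d="M466 26l-424 1 1 447 144 0 7-30 4-8 15 1 22-9 15-8 15-31 9-7 18-10 9-9 11-21 4-18-3-13-18 2-8-13-2-7 0-39-5-23 5-22 19-49-1-13-9-20-1-13 15-36 4-14 11 2 10-6 9 8 31 0 29-5 21-8 21-1 8-4 5-5z"/><path d="M489 26l-22 0-10 19-10 8-24 2-26 9-24 4-31 0-9-8-10 6-11-2-4 14-15 36 1 13 9 20 1 13-19 49-5 21 5 24 0 39 10 20 19-3-2-10 0-21 3-11-2-33 15-14 15-21 13-13 7-3 38 1-1 25 4 10 4 6 10 1 2 3 0 63 4 8 6 6 27 12 4-14 9-15 20-1z"/><path d="M342 307l-15 0-13 4 2 8-1 11-12 29-11 13-18 10-9 7-16 31-14 8-22 9-15-1-2 1-8 37 302-1 0-96-26 3-23 6 0 28 8 19-73-74-12-20-7-20-8-8z"/><path d="M391 184l-28 0-7 3-13 13-15 21-15 14 2 26-3 18 1 26 1 6 13-4 15 0 7 4 8 8 7 20 12 20 73 74-8-19 0-28 5-3 44-8 0-85-20 0-9 15-4 14-5-4-19-5-9-9-4-8 0-63-2-3-10-1-4-6-4-10 1-25z"/>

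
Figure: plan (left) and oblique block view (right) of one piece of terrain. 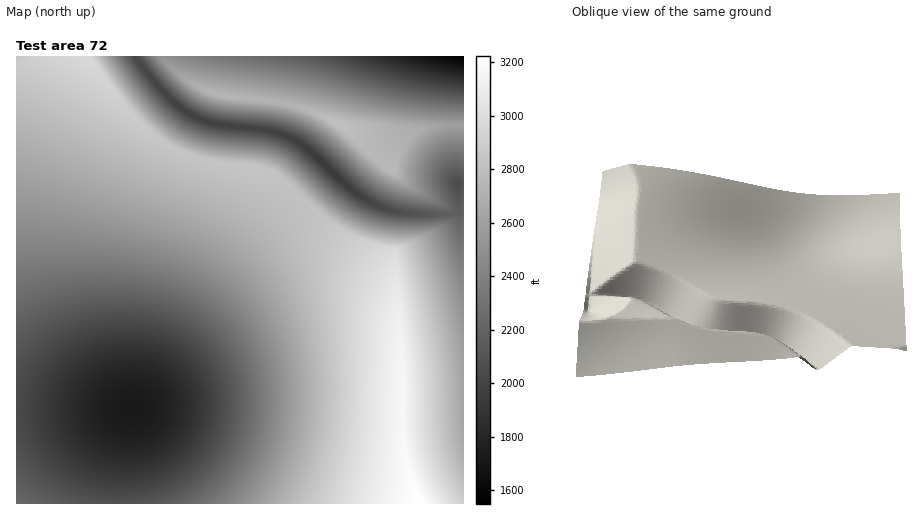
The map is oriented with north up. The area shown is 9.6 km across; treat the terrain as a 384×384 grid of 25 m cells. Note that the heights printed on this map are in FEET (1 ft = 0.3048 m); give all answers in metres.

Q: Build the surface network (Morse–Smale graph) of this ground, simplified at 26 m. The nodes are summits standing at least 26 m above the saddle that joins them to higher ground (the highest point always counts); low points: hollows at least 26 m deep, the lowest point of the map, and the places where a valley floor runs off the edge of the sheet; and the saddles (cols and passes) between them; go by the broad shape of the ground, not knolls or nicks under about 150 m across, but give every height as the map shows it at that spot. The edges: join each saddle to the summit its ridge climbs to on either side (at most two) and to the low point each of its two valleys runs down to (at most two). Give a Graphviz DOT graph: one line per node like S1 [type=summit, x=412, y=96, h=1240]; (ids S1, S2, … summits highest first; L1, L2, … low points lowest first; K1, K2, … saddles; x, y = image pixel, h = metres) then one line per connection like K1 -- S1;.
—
graph terrain {
  S1 [type=summit, x=421, y=503, h=983];
  S2 [type=summit, x=87, y=57, h=907];
  S3 [type=summit, x=335, y=123, h=860];
  S4 [type=summit, x=17, y=503, h=681];
  L1 [type=low, x=463, y=57, h=472];
  L2 [type=low, x=132, y=409, h=523];
  L3 [type=low, x=326, y=166, h=588];
  L4 [type=low, x=458, y=185, h=624];
  K1 [type=saddle, x=299, y=197, h=858];
  K2 [type=saddle, x=459, y=125, h=790];
  K3 [type=saddle, x=453, y=214, h=662];
  K4 [type=saddle, x=116, y=503, h=636];
  K5 [type=saddle, x=138, y=61, h=615];
  K1 -- S1;
  K1 -- S2;
  K1 -- L2;
  K1 -- L3;
  K2 -- S3;
  K2 -- L1;
  K2 -- L4;
  K3 -- S1;
  K3 -- S3;
  K3 -- L3;
  K3 -- L4;
  K4 -- S1;
  K4 -- S4;
  K4 -- L2;
  K5 -- S2;
  K5 -- S3;
  K5 -- L3;
}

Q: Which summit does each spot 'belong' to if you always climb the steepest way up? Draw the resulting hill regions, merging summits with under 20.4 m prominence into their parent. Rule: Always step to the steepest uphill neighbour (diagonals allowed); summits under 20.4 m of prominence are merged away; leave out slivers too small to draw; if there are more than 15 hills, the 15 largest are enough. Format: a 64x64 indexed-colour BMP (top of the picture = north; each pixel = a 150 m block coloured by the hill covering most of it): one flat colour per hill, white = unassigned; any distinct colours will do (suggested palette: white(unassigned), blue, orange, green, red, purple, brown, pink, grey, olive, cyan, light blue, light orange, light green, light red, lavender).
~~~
<image width="64" height="64" href="data:image/bmp;base64,Qk12CAAAAAAAAHYAAAAoAAAAQAAAAEAAAAABAAQAAAAAAAAIAAATCwAAEwsAABAAAAAAAAAA////ALR3HwAOf/8ALKAsACgn1gC9Z5QAS1aMAMJ34wB/f38AIr28AM++FwDox64AeLv/AIrfmACWmP8A1bDFAEREREREREQRERERERERERERERERERERERERERERERERRERERERERBERERERERERERERERERERERERERERERERFEREREREREEREREREREREREREREREREREREREREREREUREREREREQRERERERERERERERERERERERERERERERERRERERERERBERERERERERERERERERERERERERERERERFEREREREREEREREREREREREREREREREREREREREREREURERERERERBERERERERERERERERERERERERERERERERREREREREREERERERERERERERERERERERERERERERERFEREREREREQREREREREREREREREREREREREREREREREURERERERERBERERERERERERERERERERERERERERERERREREREREREERERERERERERERERERERERERERERERERFERERERERERBEREREREREREREREREREREREREREREREUREREREREREERERERERERERERERERERERERERERERERRERERCIiIiIhEREREREREREREREREREREREREREREREiIiIiIiIiIiIRERERERERERERERERERERERERERERESIiIiIiIiIiIhERERERERERERERERERERERERERERERIiIiIiIiIiIiIREREREREREREREREREREREREREREREiIiIiIiIiIiIiERERERERERERERERERERERERERERESIiIiIiIiIiIiIRERERERERERERERERERERERERERERIiIiIiIiIiIiIiEREREREREREREREREREREREREREREiIiIiIiIiIiIiIhERERERERERERERERERERERERERESIiIiIiIiIiIiIiERERERERERERERERERERERERERERIiIiIiIiIiIiIiIhEREREREREREREREREREREREREREiIiIiIiIiIiIiIiIRERERERERERERERERERERERERESIiIiIiIiIiIiIiIhERERERERERERERERERERERERERIiIiIiIiIiIiIiIiIREREREREREREREREREREREREREiIiIiIiIiIiIiIiIhERERERERERERERERERERERERESIiIiIiIiIiIiIiIiIRERERERERERERERERERERERERIiIiIiIiIiIiIiIiIiEREREREREREREREREREREREREiIiIiIiIiIiIiIiIiIRERERERERERERERERERERERESIiIiIiIiIiIiIiIiIiERERERERERERERERERERERERIiIiIiIiIiIiIiIiIiIhEREREREREREREREREREREREiIiIiIiIiIiIiIiIiIiIRERERERERERERERERERERESIiIiIiIiIiIiIiIiIiIhERERERERERERERERERERERIiIiIiIiIiIiIiIiIiIiIREREREREREREREREREREREiIiIiIiIiIiIiIiIiIiIiERERERERERERERERERERESIiIiIiIiIiIiIiIiIiIiIhERERERERERERERERERERIiIiIiIiIiIiIiIiIiIiIiIREREREREREREREREREREiIiIiIiIiIiIiIiIiIiIiIiERERERERERERERERERESIiIiIiIiIiIiIiIiIiIiIiIhERERERERERERERERERIiIiIiIiIiIiIiIiIiIiIiIiIREREREREREREREREREiIiIiIiIiIiIiIiIiIiIiIiIiEREREREREREREzMzESIiIiIiIiIiIiIiIiIiIiIiIiIhERERERERMzMzMzMxIiIiIiIiIiIiIiIiIiIiIiIiIiIRERERETMzMzMzMzEiIiIiIiIiIiIiIiIiIiIiIiIiIiERERETMzMzMzMzMSIiIiIiIiIiIiIiIiIiIiIiIiIiIhEREzMzMzMzMzMxIiIiIiIiIiIiIiIiIiIiIiIiIiIiIREzMzMzMzMzMzMiIiIiIiIiIiIiIiIiIiIiIiIiIiIiEzMzMzMzMzMzMyIiIiIiIiIiIiIiIiIiIiIiIiIiIiIzMzMzMzMzMzMzIiIiIiIiIiIiIiIiIiIiIiIiIiIiIzMzMzMzMzMzMzMiIiIiIiIiIiIiIiIiIiIiIiIiIiIzMzMzMzMzMzMzMyIiIiIiIiIiIiIiIiIiIiIiIiIiIzMzMzMzMzMzMzMzIiIiIiIiIiIiIiIiIiIiIiIiIiMzMzMzMzMzMzMzMzMiIiIiIiIiIiIiIiIiIiIiIiMzMzMzMzMzMzMzMzMzMyIiIiIiIiIiIiIiIiIiMzMzMzMzMzMzMzMzMzMzMzMzIiIiIiIiIiIiIiIiIzMzMzMzMzMzMzMzMzMzMzMzMzMiIiIiIiIiIiIiIiIzMzMzMzMzMzMzMzMzMzMzMzMzMyIiIiIiIiIiIiIiMzMzMzMzMzMzMzMzMzMzMzMzMzMzIiIiIiIiIiIiIiMzMzMzMzMzMzMzMzMzMzMzMzMzMzMiIiIiIiIiIiIiIzMzMzMzMzMzMzMzMzMzMzMzMzMzMyIiIiIiIiIiIiIzMzMzMzMzMzMzMzMzMzMzMzMzMzMzIiIiIiIiIiIiIzMzMzMzMzMzMzMzMzMzMzMzMzMzMzMiIiIiIiIiIiIzMzMzMzMzMzMzMzMzMzMzMzMzMzMzMyIiIiIiIiIiIzMzMzMzMzMzMzMzMzMzMzMzMzMzMzMz"/>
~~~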